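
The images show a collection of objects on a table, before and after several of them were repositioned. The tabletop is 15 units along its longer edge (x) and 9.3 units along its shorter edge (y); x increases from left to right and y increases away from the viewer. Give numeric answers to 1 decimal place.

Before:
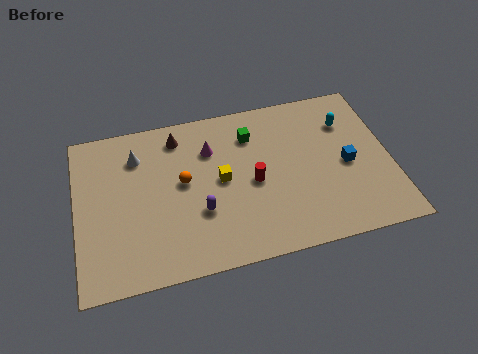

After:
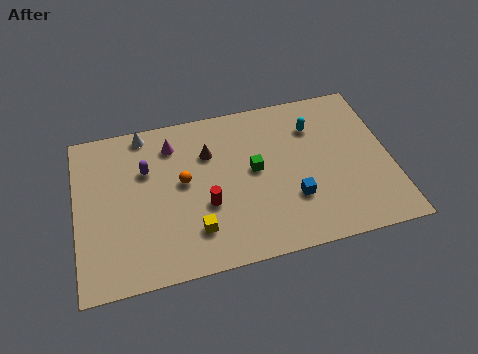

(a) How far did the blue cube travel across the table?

3.0

The blue cube was near (12.9, 4.3) before and (10.2, 2.9) after, so it travelled √(2.7² + 1.4²) ≈ 3.0 units.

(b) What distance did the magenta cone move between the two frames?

1.9

From (6.5, 6.7) to (4.7, 7.4), the magenta cone covered √(1.8² + 0.7²) ≈ 1.9 units.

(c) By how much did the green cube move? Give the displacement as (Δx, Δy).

(0.0, -2.1)

The green cube was at about (8.5, 7.1) and moved to about (8.5, 5.0).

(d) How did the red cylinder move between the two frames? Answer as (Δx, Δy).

(-2.3, -0.8)

The red cylinder started near (8.4, 4.3) and ended near (6.1, 3.5).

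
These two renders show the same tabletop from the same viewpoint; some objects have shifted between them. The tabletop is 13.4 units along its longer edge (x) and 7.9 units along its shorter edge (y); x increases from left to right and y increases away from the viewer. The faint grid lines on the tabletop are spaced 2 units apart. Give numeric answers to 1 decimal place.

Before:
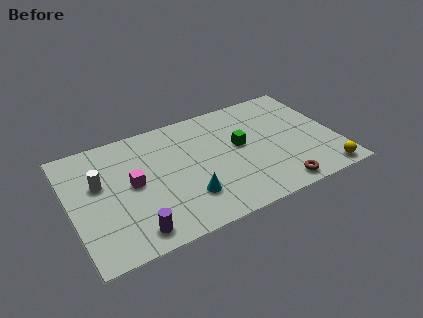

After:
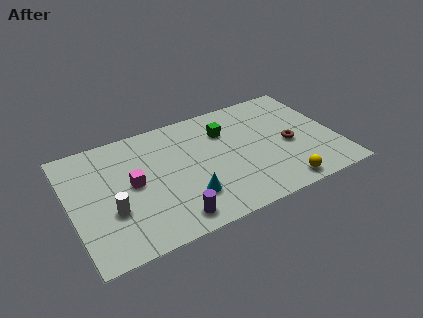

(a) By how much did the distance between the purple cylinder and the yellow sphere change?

-4.1

Before: roughly 9.6 units apart; after: 5.5. That's 4.1 units closer together.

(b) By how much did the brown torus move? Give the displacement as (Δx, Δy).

(1.0, 2.6)

From the two frames, the brown torus sits at roughly (10.0, 0.9) before and (11.0, 3.5) after.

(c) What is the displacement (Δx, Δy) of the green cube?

(-0.6, 1.3)

From the two frames, the green cube sits at roughly (8.6, 4.4) before and (8.0, 5.7) after.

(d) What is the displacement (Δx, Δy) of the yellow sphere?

(-2.2, 0.1)

The yellow sphere started near (12.4, 0.8) and ended near (10.2, 0.9).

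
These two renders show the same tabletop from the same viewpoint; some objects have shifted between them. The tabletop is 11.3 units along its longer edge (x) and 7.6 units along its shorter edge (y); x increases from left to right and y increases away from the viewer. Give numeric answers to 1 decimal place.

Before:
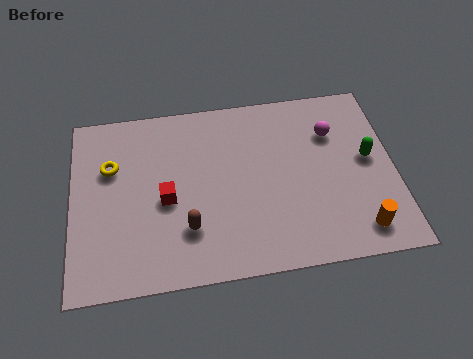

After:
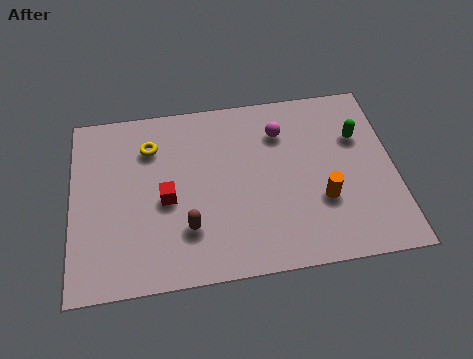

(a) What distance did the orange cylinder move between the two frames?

1.8

The orange cylinder moved from about (9.9, 1.2) to (8.7, 2.6), a distance of √(1.2² + 1.4²) ≈ 1.8.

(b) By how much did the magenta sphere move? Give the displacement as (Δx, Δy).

(-1.8, 0.3)

From the two frames, the magenta sphere sits at roughly (9.2, 5.4) before and (7.4, 5.7) after.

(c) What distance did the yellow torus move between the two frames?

1.6

From (1.4, 5.0) to (2.8, 5.7), the yellow torus covered √(1.4² + 0.7²) ≈ 1.6 units.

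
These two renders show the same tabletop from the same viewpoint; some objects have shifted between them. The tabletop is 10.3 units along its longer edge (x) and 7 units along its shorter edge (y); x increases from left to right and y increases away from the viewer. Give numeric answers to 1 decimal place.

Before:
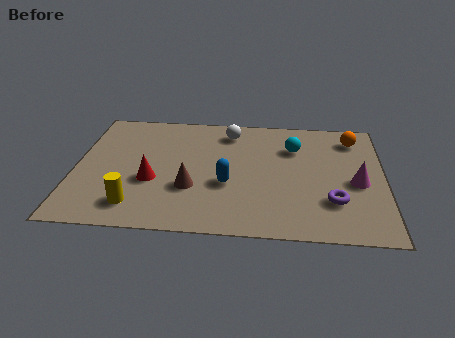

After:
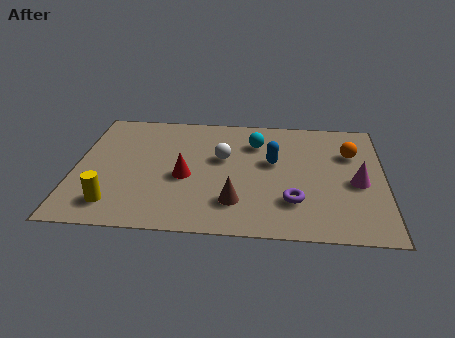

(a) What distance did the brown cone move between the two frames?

1.7

The brown cone moved from about (3.9, 2.4) to (5.4, 1.7), a distance of √(1.5² + 0.7²) ≈ 1.7.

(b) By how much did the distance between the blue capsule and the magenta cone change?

-1.3

Before: roughly 4.3 units apart; after: 3.0. That's 1.3 units closer together.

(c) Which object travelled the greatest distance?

the blue capsule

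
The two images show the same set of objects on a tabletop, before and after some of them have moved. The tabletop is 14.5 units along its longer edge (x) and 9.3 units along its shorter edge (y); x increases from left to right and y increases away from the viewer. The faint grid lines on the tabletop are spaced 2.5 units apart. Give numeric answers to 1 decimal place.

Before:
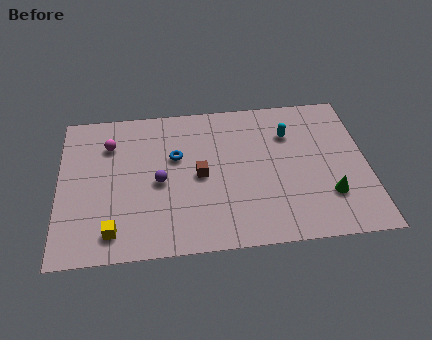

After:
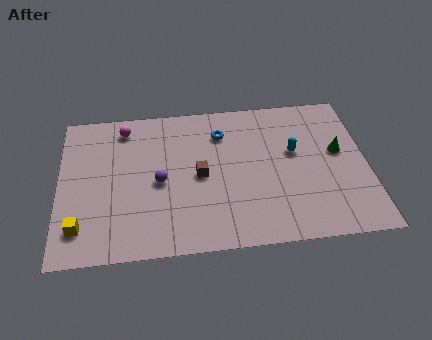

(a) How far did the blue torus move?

2.6

The blue torus moved from about (5.5, 5.8) to (7.7, 7.1), a distance of √(2.2² + 1.3²) ≈ 2.6.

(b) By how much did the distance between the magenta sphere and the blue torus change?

+1.4

They were about 3.3 units apart before and 4.7 after — 1.4 units further apart.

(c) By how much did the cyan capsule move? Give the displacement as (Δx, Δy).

(0.2, -1.2)

The cyan capsule was at about (10.9, 6.7) and moved to about (11.1, 5.5).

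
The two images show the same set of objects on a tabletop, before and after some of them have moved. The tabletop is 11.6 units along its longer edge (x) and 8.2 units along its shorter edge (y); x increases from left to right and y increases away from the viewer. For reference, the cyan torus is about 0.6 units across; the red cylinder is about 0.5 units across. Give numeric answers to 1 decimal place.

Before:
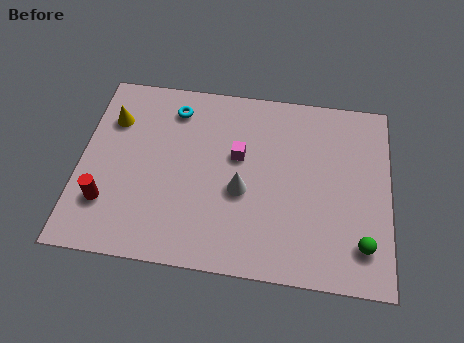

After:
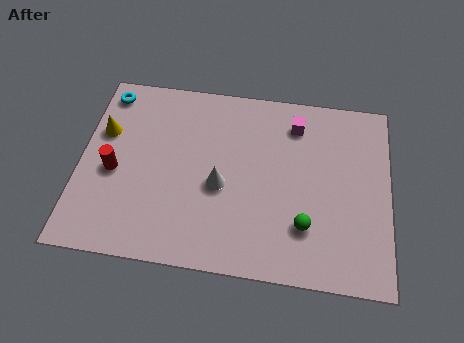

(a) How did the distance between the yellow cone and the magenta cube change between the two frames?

+2.4

They were about 4.9 units apart before and 7.3 after — 2.4 units further apart.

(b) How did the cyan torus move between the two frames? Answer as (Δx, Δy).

(-2.6, 0.4)

The cyan torus was at about (3.4, 6.7) and moved to about (0.8, 7.1).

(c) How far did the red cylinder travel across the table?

1.4

The red cylinder moved from about (1.1, 2.2) to (1.3, 3.6), a distance of √(0.2² + 1.4²) ≈ 1.4.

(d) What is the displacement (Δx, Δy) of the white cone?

(-0.8, 0.1)

The white cone started near (6.1, 3.4) and ended near (5.3, 3.5).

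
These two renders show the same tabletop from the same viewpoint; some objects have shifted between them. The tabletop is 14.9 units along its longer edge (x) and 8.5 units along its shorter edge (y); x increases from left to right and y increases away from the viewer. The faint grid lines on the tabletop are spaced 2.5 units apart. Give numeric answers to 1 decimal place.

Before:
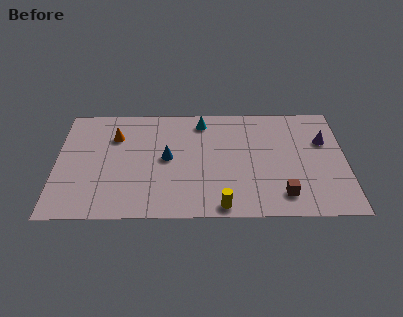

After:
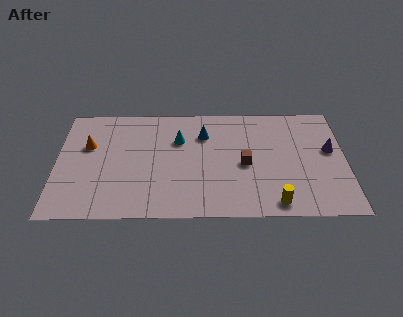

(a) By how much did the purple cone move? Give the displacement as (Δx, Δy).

(0.3, -0.7)

The purple cone was at about (13.8, 5.6) and moved to about (14.1, 4.9).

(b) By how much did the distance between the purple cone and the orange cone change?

+1.7

Before: roughly 10.8 units apart; after: 12.5. That's 1.7 units further apart.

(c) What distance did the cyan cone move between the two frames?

1.8

From (7.5, 7.2) to (6.3, 5.8), the cyan cone covered √(1.2² + 1.4²) ≈ 1.8 units.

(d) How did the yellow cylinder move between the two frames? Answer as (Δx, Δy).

(2.7, 0.2)

The yellow cylinder started near (8.5, 0.8) and ended near (11.2, 1.0).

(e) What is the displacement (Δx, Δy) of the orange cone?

(-1.4, -0.7)

The orange cone was at about (3.0, 6.1) and moved to about (1.6, 5.4).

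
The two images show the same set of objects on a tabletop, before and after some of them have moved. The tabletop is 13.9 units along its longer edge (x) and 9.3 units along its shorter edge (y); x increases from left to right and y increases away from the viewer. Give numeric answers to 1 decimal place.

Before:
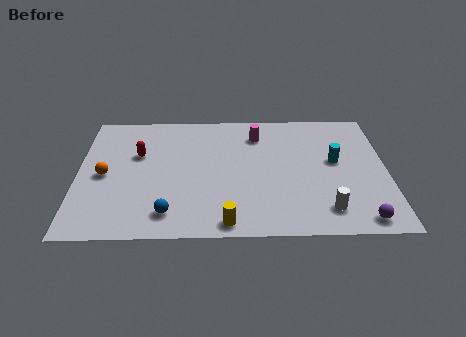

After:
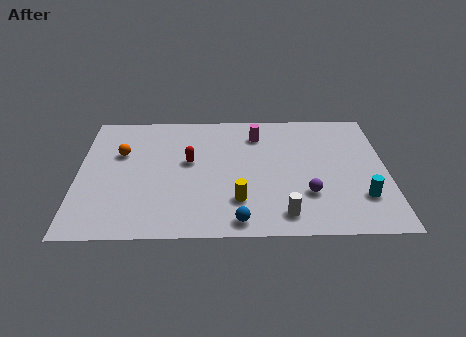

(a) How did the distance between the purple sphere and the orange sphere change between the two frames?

-2.9

Before: roughly 11.9 units apart; after: 9.0. That's 2.9 units closer together.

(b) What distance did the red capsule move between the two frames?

2.4

The red capsule was near (2.7, 5.9) before and (5.0, 5.3) after, so it travelled √(2.3² + 0.6²) ≈ 2.4 units.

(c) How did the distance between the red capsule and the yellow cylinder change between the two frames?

-2.8

The distance was about 6.4 in the first image and 3.6 in the second, so they moved 2.8 units closer together.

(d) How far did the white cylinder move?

1.9

From (11.1, 1.7) to (9.2, 1.4), the white cylinder covered √(1.9² + 0.3²) ≈ 1.9 units.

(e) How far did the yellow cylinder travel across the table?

1.6

From (6.7, 0.9) to (7.2, 2.4), the yellow cylinder covered √(0.5² + 1.5²) ≈ 1.6 units.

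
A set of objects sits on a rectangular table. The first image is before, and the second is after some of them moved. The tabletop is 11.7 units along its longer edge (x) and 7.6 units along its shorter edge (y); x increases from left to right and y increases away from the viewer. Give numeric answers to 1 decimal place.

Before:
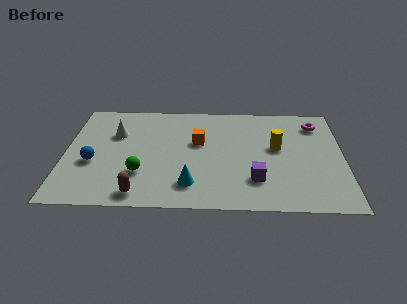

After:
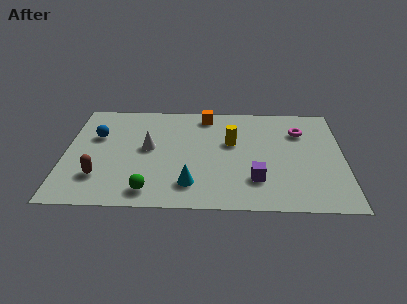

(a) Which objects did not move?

the cyan cone and the purple cube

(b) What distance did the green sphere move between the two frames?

1.3

The green sphere was near (3.2, 2.3) before and (3.6, 1.1) after, so it travelled √(0.4² + 1.2²) ≈ 1.3 units.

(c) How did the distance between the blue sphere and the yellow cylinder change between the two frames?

-2.1

The distance was about 7.8 in the first image and 5.7 in the second, so they moved 2.1 units closer together.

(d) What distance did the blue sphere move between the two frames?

1.9

The blue sphere moved from about (1.2, 3.0) to (1.3, 4.9), a distance of √(0.1² + 1.9²) ≈ 1.9.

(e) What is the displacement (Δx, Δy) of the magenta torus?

(-0.7, -0.6)

The magenta torus was at about (10.6, 6.1) and moved to about (9.9, 5.5).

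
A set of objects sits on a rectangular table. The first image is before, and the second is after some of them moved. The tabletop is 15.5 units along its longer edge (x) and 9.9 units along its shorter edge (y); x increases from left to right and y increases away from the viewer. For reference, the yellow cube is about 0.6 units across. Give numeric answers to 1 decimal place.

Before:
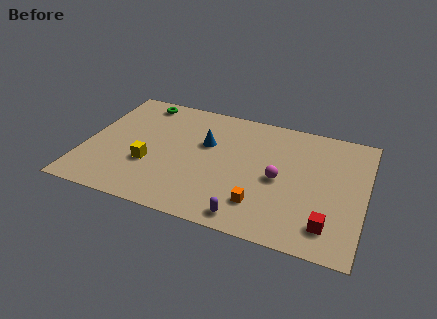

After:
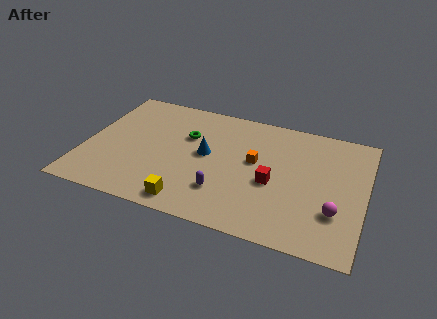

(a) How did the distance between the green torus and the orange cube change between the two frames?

-5.8

The distance was about 9.8 in the first image and 4.0 in the second, so they moved 5.8 units closer together.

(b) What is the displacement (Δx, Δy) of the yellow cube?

(2.5, -2.3)

The yellow cube started near (3.7, 3.5) and ended near (6.2, 1.2).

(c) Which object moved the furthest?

the red cube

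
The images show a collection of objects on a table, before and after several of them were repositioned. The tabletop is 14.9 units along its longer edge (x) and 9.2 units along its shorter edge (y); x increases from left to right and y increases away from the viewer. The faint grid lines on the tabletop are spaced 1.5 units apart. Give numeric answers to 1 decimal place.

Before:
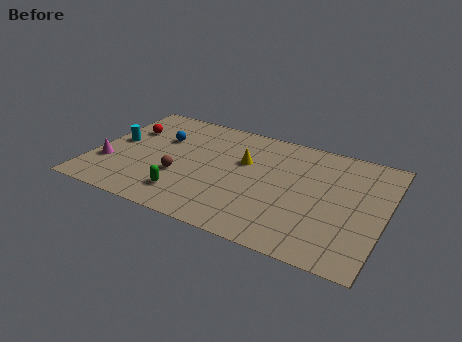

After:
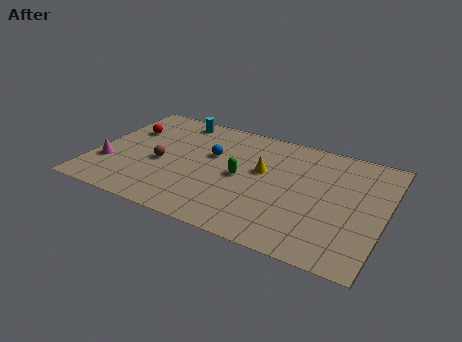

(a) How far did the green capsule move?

3.6

From (5.1, 1.9) to (7.6, 4.5), the green capsule covered √(2.5² + 2.6²) ≈ 3.6 units.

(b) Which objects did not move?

the red sphere and the magenta cone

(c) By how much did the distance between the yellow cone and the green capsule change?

-3.3

They were about 4.6 units apart before and 1.3 after — 3.3 units closer together.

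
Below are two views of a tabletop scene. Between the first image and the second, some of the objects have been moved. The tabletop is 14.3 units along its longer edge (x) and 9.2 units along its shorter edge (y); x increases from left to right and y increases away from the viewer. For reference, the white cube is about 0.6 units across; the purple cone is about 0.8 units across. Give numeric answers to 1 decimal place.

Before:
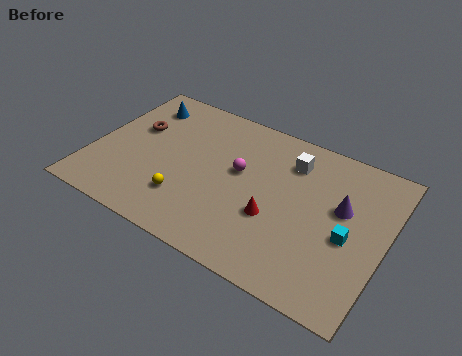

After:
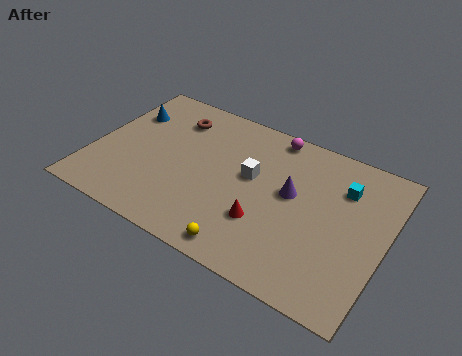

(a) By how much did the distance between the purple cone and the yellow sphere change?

-3.3

They were about 7.8 units apart before and 4.5 after — 3.3 units closer together.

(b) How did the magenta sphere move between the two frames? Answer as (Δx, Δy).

(1.2, 3.0)

The magenta sphere started near (7.1, 5.3) and ended near (8.3, 8.3).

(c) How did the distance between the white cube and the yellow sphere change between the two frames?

-2.2

The distance was about 6.5 in the first image and 4.3 in the second, so they moved 2.2 units closer together.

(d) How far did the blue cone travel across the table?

1.1

The blue cone moved from about (1.8, 7.4) to (1.2, 6.5), a distance of √(0.6² + 0.9²) ≈ 1.1.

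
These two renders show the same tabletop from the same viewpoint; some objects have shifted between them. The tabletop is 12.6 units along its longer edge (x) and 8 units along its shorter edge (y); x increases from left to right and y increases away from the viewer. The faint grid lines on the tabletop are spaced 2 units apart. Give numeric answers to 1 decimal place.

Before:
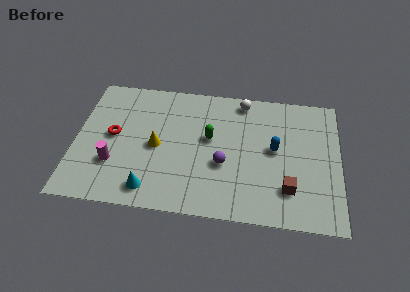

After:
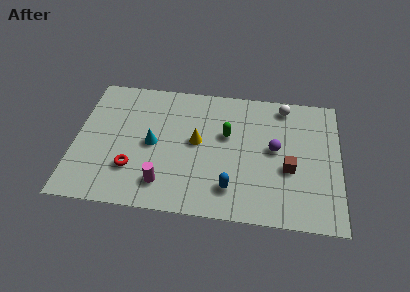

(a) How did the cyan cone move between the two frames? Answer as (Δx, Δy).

(0.0, 2.7)

The cyan cone started near (3.7, 1.2) and ended near (3.7, 3.9).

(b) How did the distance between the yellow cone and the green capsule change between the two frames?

-1.1

The distance was about 2.6 in the first image and 1.5 in the second, so they moved 1.1 units closer together.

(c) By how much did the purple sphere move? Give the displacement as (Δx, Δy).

(2.4, 1.2)

From the two frames, the purple sphere sits at roughly (7.1, 3.1) before and (9.5, 4.3) after.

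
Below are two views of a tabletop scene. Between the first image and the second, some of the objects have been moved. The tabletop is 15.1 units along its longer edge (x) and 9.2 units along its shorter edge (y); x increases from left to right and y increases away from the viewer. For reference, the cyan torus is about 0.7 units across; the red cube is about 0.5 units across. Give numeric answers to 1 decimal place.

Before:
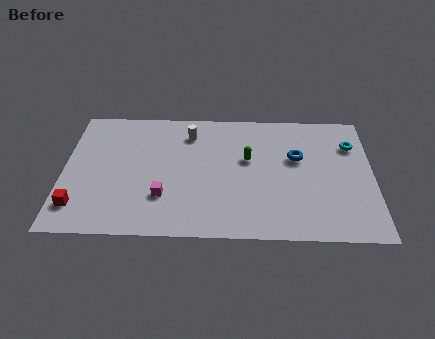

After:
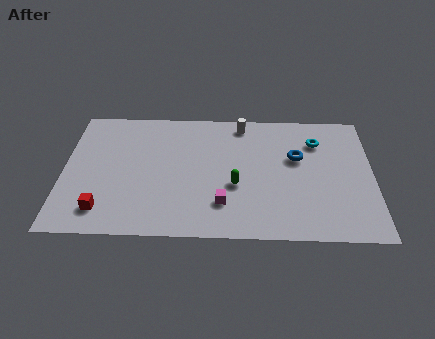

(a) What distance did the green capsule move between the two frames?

2.0

The green capsule was near (9.0, 5.5) before and (8.4, 3.6) after, so it travelled √(0.6² + 1.9²) ≈ 2.0 units.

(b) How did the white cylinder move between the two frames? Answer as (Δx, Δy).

(2.6, 0.8)

The white cylinder started near (6.1, 7.3) and ended near (8.7, 8.1).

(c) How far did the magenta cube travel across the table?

2.9

From (4.9, 2.7) to (7.8, 2.3), the magenta cube covered √(2.9² + 0.4²) ≈ 2.9 units.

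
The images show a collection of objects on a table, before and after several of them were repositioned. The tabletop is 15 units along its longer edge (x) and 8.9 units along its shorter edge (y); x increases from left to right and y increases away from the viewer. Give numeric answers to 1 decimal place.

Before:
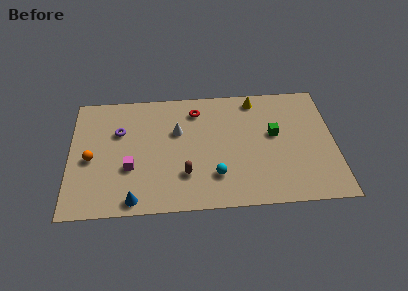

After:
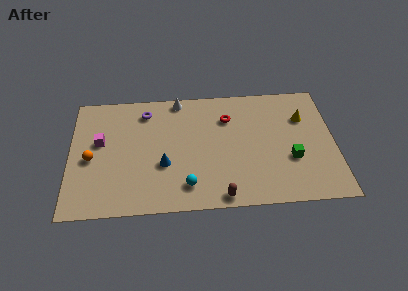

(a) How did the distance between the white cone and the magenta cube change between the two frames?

+1.7

They were about 3.7 units apart before and 5.4 after — 1.7 units further apart.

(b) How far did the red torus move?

1.9

The red torus was near (7.2, 7.2) before and (9.0, 6.5) after, so it travelled √(1.8² + 0.7²) ≈ 1.9 units.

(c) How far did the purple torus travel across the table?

2.1

The purple torus moved from about (2.8, 5.9) to (4.3, 7.3), a distance of √(1.5² + 1.4²) ≈ 2.1.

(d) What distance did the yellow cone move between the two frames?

3.1

The yellow cone was near (10.6, 7.8) before and (13.3, 6.2) after, so it travelled √(2.7² + 1.6²) ≈ 3.1 units.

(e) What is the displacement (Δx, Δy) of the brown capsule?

(2.0, -1.7)

The brown capsule started near (6.5, 2.5) and ended near (8.5, 0.8).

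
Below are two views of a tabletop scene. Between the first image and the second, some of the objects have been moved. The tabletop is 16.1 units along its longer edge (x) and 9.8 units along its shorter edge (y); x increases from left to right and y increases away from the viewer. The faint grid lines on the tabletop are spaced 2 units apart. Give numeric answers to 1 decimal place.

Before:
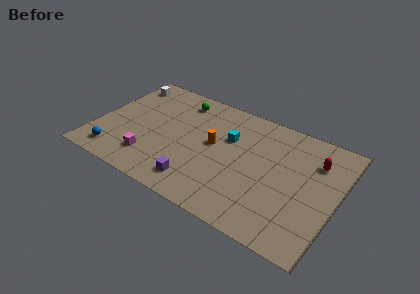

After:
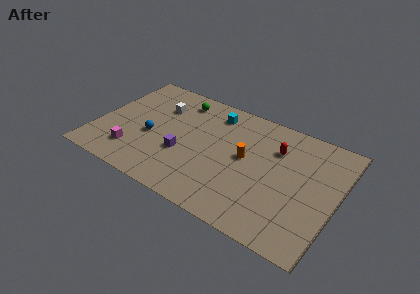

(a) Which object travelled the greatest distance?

the blue sphere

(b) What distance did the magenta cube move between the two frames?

1.2

The magenta cube moved from about (4.0, 2.2) to (2.8, 2.2), a distance of √(1.2² + 0.0²) ≈ 1.2.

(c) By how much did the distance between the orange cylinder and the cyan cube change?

+2.5

The distance was about 1.3 in the first image and 3.8 in the second, so they moved 2.5 units further apart.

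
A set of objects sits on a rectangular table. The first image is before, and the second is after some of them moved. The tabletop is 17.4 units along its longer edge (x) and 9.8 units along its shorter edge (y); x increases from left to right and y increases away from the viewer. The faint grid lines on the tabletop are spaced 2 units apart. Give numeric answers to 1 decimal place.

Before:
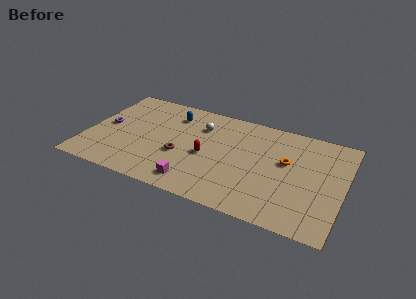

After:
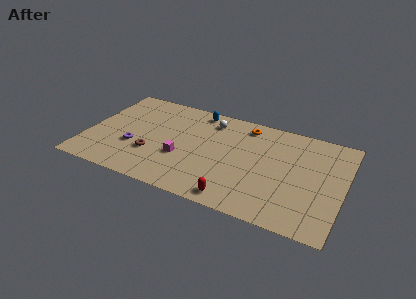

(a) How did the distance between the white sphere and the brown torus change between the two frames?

+2.4

They were about 3.5 units apart before and 5.9 after — 2.4 units further apart.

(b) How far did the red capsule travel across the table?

4.1

The red capsule moved from about (8.2, 4.4) to (10.6, 1.1), a distance of √(2.4² + 3.3²) ≈ 4.1.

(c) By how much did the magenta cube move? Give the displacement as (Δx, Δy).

(-1.1, 2.1)

The magenta cube started near (7.7, 1.5) and ended near (6.6, 3.6).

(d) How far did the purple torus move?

2.6

From (1.2, 5.0) to (3.3, 3.5), the purple torus covered √(2.1² + 1.5²) ≈ 2.6 units.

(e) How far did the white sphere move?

1.0

The white sphere moved from about (7.5, 7.2) to (8.1, 8.0), a distance of √(0.6² + 0.8²) ≈ 1.0.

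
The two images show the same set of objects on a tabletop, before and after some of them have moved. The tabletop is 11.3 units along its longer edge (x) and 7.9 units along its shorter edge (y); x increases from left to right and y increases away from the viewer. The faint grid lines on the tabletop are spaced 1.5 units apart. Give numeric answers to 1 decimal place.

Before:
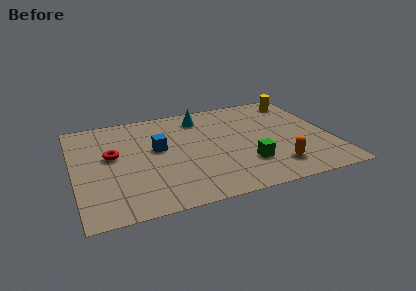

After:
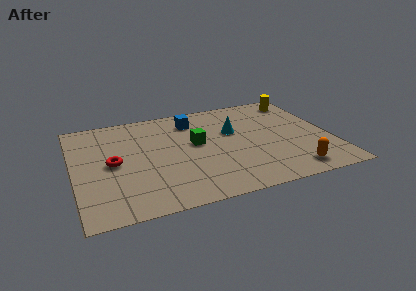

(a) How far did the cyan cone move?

2.1

The cyan cone was near (5.8, 6.5) before and (7.1, 4.9) after, so it travelled √(1.3² + 1.6²) ≈ 2.1 units.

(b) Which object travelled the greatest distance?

the green cube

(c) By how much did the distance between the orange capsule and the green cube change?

+3.8

They were about 1.3 units apart before and 5.1 after — 3.8 units further apart.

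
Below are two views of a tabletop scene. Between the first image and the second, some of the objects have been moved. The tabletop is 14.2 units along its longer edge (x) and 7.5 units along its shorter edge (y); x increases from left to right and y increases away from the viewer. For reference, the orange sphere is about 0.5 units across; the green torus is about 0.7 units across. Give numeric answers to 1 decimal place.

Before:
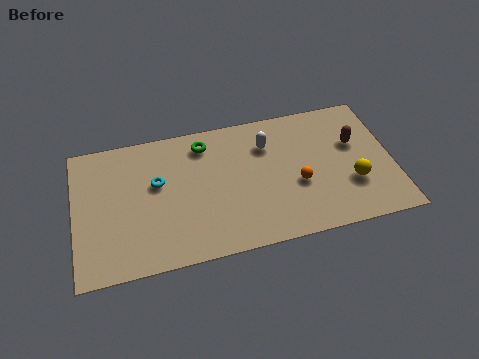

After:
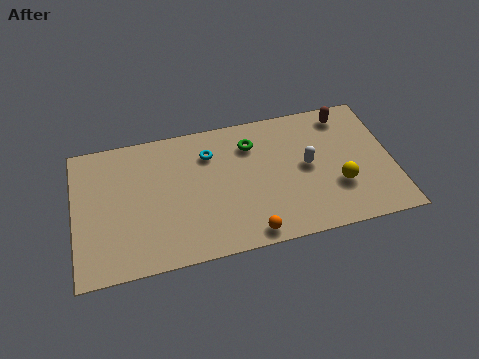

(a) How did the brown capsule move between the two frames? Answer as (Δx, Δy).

(-0.3, 1.7)

The brown capsule was at about (12.6, 4.7) and moved to about (12.3, 6.4).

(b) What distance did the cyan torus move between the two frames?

2.6

The cyan torus was near (3.7, 4.5) before and (6.1, 5.6) after, so it travelled √(2.4² + 1.1²) ≈ 2.6 units.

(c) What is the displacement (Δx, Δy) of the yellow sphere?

(-0.6, 0.0)

The yellow sphere was at about (12.3, 2.5) and moved to about (11.7, 2.5).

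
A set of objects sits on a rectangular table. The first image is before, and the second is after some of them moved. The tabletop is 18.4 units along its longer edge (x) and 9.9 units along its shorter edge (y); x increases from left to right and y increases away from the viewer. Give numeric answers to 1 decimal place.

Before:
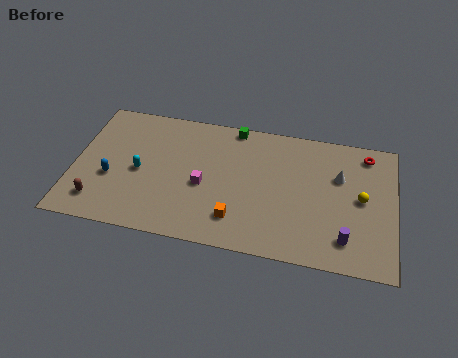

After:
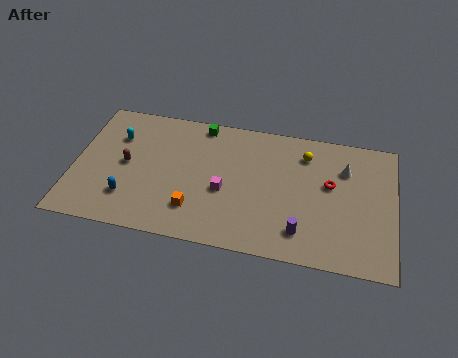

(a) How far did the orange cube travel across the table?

2.4

From (9.5, 2.2) to (7.1, 2.4), the orange cube covered √(2.4² + 0.2²) ≈ 2.4 units.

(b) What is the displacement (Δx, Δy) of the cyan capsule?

(-1.5, 2.4)

The cyan capsule started near (3.8, 4.6) and ended near (2.3, 7.0).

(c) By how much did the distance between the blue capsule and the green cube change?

-1.2

The distance was about 8.6 in the first image and 7.4 in the second, so they moved 1.2 units closer together.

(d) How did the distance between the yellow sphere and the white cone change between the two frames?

+0.5

Before: roughly 1.9 units apart; after: 2.4. That's 0.5 units further apart.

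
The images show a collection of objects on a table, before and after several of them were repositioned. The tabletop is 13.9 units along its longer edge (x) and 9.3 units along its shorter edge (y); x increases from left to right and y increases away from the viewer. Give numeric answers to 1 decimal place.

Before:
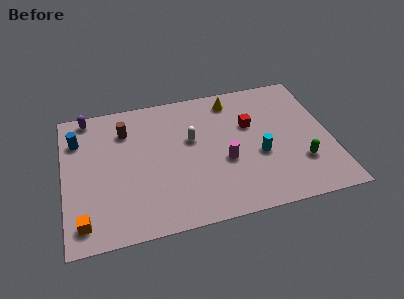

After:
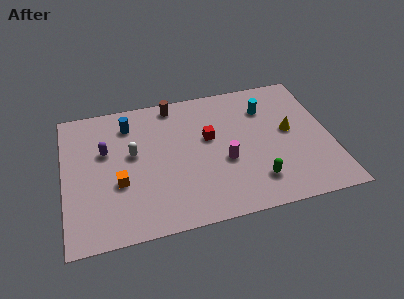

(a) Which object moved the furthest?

the yellow cone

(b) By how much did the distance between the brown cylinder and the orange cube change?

-0.4

Before: roughly 6.1 units apart; after: 5.7. That's 0.4 units closer together.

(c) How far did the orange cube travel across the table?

2.8

The orange cube was near (0.9, 1.4) before and (2.8, 3.5) after, so it travelled √(1.9² + 2.1²) ≈ 2.8 units.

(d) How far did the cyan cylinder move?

3.3

From (10.1, 3.7) to (10.7, 6.9), the cyan cylinder covered √(0.6² + 3.2²) ≈ 3.3 units.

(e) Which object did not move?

the magenta cylinder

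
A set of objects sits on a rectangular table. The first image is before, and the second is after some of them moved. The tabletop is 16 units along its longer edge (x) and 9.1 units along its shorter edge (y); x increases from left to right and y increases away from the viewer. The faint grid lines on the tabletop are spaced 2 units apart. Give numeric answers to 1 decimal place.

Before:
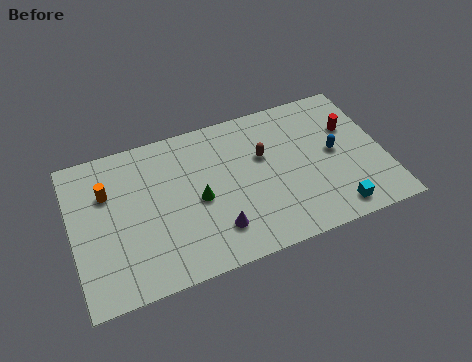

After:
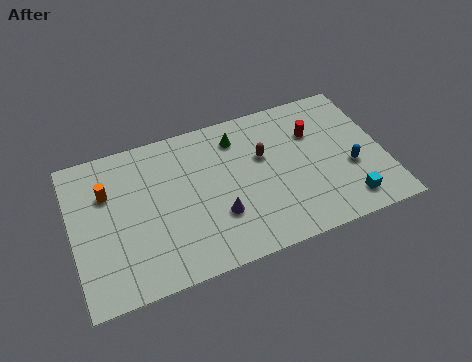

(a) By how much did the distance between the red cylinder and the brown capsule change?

-1.8

The distance was about 4.6 in the first image and 2.8 in the second, so they moved 1.8 units closer together.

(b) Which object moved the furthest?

the green cone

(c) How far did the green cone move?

3.9

The green cone moved from about (6.4, 4.2) to (8.7, 7.3), a distance of √(2.3² + 3.1²) ≈ 3.9.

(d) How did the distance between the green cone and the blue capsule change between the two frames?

-0.4

Before: roughly 7.1 units apart; after: 6.7. That's 0.4 units closer together.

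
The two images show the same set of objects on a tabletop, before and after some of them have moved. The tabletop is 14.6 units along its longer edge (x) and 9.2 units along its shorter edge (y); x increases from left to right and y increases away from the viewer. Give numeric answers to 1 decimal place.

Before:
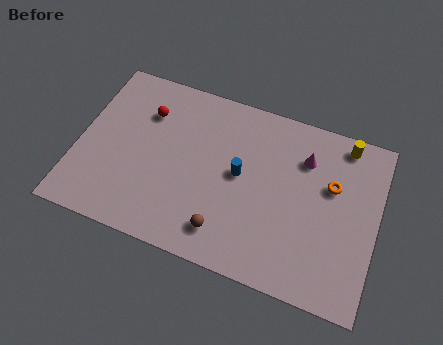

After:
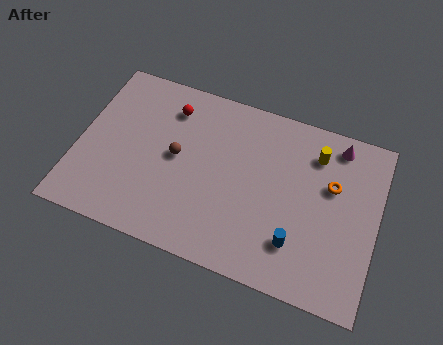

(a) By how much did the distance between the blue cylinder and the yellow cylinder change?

-0.9

The distance was about 5.8 in the first image and 4.9 in the second, so they moved 0.9 units closer together.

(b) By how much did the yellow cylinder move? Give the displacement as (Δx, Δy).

(-1.3, -1.0)

From the two frames, the yellow cylinder sits at roughly (12.7, 8.2) before and (11.4, 7.2) after.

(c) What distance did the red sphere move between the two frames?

1.3

The red sphere was near (3.1, 6.7) before and (4.2, 7.3) after, so it travelled √(1.1² + 0.6²) ≈ 1.3 units.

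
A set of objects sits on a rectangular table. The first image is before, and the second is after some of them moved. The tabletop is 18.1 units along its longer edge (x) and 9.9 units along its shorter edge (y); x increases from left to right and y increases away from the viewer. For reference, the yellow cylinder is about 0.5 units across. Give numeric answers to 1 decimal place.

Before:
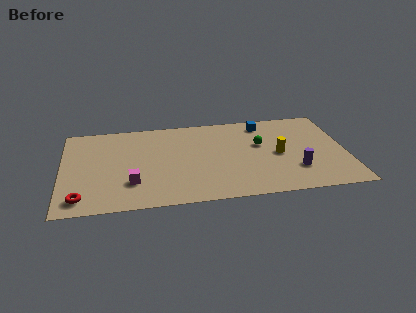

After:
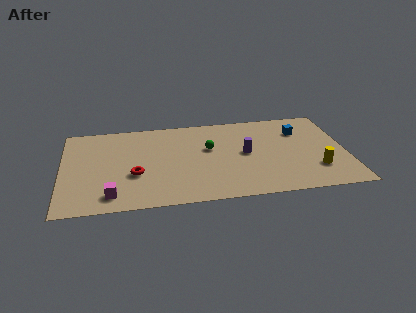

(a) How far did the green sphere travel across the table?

3.3

From (12.7, 6.0) to (9.4, 6.0), the green sphere covered √(3.3² + 0.0²) ≈ 3.3 units.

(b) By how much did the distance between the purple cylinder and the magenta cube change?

-1.1

They were about 10.4 units apart before and 9.3 after — 1.1 units closer together.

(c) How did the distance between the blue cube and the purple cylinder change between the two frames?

-1.7

The distance was about 5.9 in the first image and 4.2 in the second, so they moved 1.7 units closer together.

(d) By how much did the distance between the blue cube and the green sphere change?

+3.6

The distance was about 2.4 in the first image and 6.0 in the second, so they moved 3.6 units further apart.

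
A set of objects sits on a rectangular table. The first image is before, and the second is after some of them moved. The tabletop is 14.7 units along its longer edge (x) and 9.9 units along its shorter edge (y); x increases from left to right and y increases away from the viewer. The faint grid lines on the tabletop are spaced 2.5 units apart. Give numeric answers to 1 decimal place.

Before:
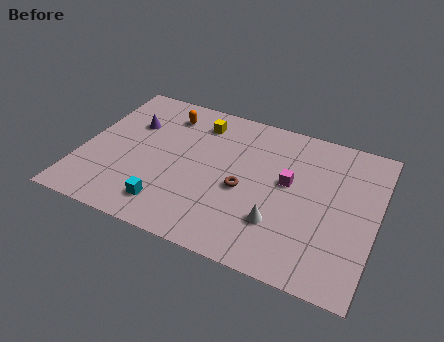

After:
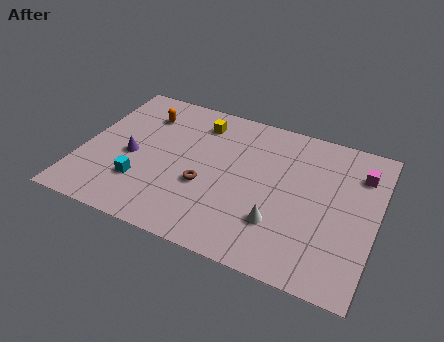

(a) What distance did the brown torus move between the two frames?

2.0

From (8.2, 4.3) to (6.3, 3.8), the brown torus covered √(1.9² + 0.5²) ≈ 2.0 units.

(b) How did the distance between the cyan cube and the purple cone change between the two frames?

-3.8

Before: roughly 5.5 units apart; after: 1.7. That's 3.8 units closer together.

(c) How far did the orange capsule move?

1.2

From (3.8, 8.0) to (2.7, 7.6), the orange capsule covered √(1.1² + 0.4²) ≈ 1.2 units.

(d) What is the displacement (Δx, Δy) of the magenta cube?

(3.4, 1.9)

The magenta cube was at about (10.3, 5.6) and moved to about (13.7, 7.5).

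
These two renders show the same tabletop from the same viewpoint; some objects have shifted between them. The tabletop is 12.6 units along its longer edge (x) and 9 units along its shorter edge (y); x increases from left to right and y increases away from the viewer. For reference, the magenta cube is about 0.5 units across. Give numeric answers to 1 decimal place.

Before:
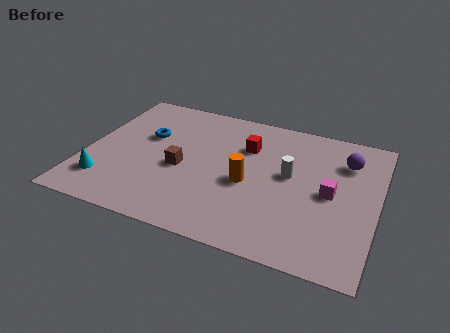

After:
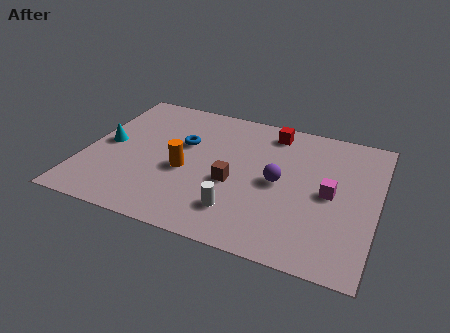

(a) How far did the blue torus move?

1.6

The blue torus moved from about (2.5, 5.6) to (4.1, 5.6), a distance of √(1.6² + 0.0²) ≈ 1.6.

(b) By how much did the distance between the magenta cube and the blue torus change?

-1.6

The distance was about 8.2 in the first image and 6.6 in the second, so they moved 1.6 units closer together.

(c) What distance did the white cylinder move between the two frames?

3.6

The white cylinder moved from about (8.8, 5.0) to (6.9, 2.0), a distance of √(1.9² + 3.0²) ≈ 3.6.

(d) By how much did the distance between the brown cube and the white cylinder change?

-3.0

Before: roughly 4.7 units apart; after: 1.7. That's 3.0 units closer together.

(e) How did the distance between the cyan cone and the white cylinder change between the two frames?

-1.8

Before: roughly 8.3 units apart; after: 6.5. That's 1.8 units closer together.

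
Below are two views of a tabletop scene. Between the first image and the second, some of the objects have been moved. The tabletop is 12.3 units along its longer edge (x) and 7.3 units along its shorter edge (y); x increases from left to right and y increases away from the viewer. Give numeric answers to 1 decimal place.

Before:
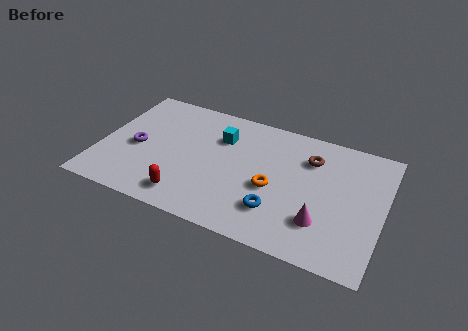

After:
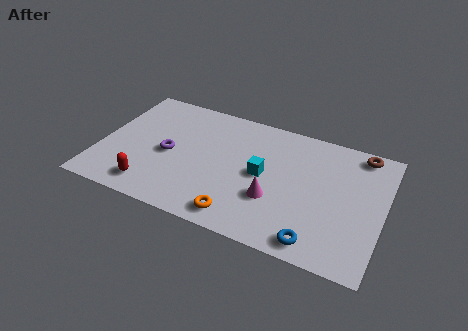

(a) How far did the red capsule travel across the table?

1.6

The red capsule moved from about (4.1, 1.2) to (2.5, 1.2), a distance of √(1.6² + 0.0²) ≈ 1.6.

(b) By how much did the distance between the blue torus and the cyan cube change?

-0.5

Before: roughly 4.3 units apart; after: 3.8. That's 0.5 units closer together.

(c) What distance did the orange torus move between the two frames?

2.4

The orange torus was near (7.6, 3.1) before and (6.4, 1.0) after, so it travelled √(1.2² + 2.1²) ≈ 2.4 units.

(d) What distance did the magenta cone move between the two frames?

2.2

The magenta cone was near (9.8, 2.0) before and (7.7, 2.5) after, so it travelled √(2.1² + 0.5²) ≈ 2.2 units.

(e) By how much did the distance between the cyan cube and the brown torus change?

+1.0

They were about 3.9 units apart before and 4.9 after — 1.0 units further apart.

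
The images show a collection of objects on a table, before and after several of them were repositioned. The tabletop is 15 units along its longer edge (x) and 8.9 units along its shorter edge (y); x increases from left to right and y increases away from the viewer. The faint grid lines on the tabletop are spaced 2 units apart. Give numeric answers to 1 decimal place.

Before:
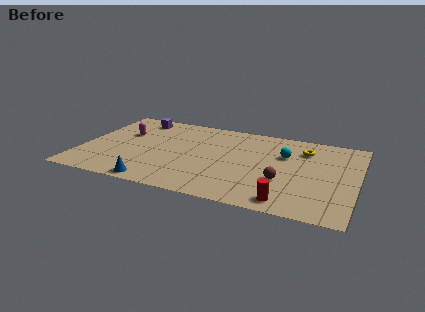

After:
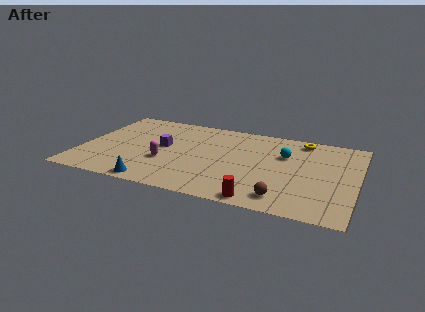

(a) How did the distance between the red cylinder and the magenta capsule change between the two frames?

-4.6

The distance was about 10.5 in the first image and 5.9 in the second, so they moved 4.6 units closer together.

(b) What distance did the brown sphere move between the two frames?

1.7

The brown sphere moved from about (11.1, 3.1) to (11.3, 1.4), a distance of √(0.2² + 1.7²) ≈ 1.7.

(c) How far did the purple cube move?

3.3

From (2.6, 7.6) to (4.4, 4.8), the purple cube covered √(1.8² + 2.8²) ≈ 3.3 units.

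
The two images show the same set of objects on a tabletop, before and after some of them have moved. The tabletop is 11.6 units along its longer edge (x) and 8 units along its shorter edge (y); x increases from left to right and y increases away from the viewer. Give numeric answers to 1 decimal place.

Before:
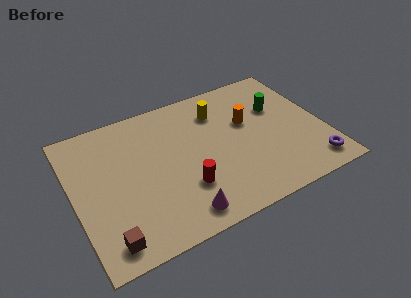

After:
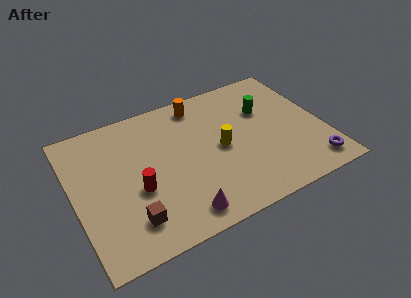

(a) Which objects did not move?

the magenta cone and the purple torus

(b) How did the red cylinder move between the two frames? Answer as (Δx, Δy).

(-2.1, 0.8)

The red cylinder was at about (4.9, 2.4) and moved to about (2.8, 3.2).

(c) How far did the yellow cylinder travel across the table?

2.2

The yellow cylinder was near (7.0, 6.1) before and (6.8, 3.9) after, so it travelled √(0.2² + 2.2²) ≈ 2.2 units.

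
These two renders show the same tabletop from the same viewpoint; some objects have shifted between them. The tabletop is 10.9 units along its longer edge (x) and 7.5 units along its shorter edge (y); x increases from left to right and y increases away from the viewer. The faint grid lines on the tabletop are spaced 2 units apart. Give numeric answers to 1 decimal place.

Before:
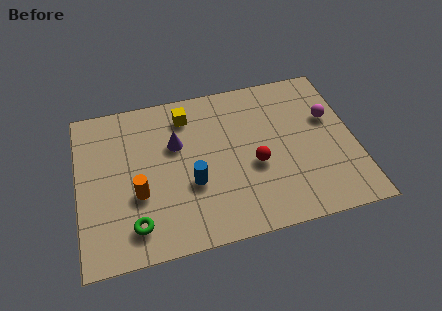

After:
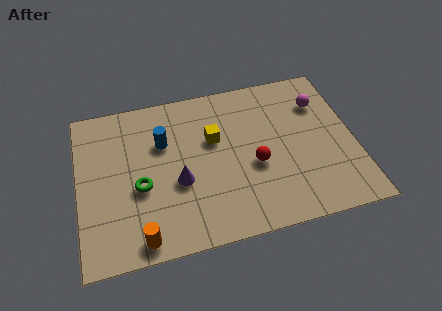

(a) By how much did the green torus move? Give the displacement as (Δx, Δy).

(0.3, 1.7)

The green torus started near (2.1, 1.4) and ended near (2.4, 3.1).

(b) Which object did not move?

the red sphere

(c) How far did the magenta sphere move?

0.9

From (10.0, 4.7) to (9.7, 5.5), the magenta sphere covered √(0.3² + 0.8²) ≈ 0.9 units.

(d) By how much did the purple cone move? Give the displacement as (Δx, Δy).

(0.0, -1.8)

The purple cone was at about (3.9, 4.8) and moved to about (3.9, 3.0).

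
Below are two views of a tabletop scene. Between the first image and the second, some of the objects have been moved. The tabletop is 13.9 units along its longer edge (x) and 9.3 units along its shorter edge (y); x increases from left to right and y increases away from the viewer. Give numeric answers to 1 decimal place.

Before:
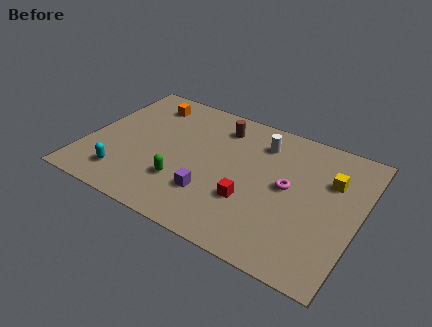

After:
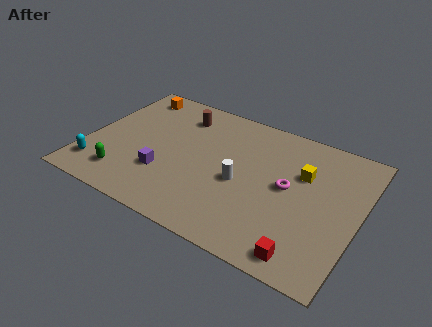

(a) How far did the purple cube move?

2.5

From (6.7, 2.6) to (4.2, 2.9), the purple cube covered √(2.5² + 0.3²) ≈ 2.5 units.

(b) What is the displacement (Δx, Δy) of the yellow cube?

(-1.4, -0.2)

From the two frames, the yellow cube sits at roughly (12.3, 6.3) before and (10.9, 6.1) after.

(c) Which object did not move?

the magenta torus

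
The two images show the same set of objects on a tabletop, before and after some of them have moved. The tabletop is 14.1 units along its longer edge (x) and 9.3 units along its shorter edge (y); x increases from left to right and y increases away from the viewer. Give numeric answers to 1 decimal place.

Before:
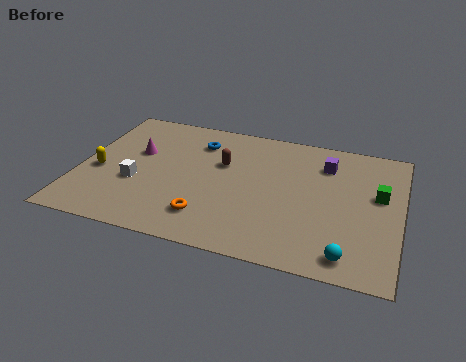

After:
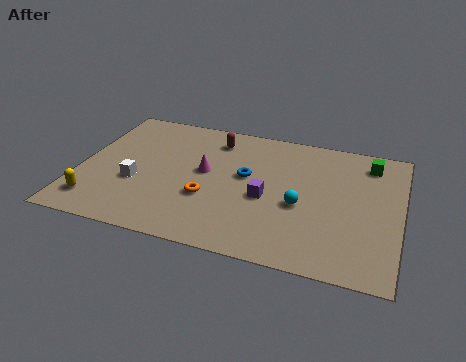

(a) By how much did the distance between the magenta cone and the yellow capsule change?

+3.3

They were about 2.3 units apart before and 5.6 after — 3.3 units further apart.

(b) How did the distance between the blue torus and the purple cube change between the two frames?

-4.1

Before: roughly 5.7 units apart; after: 1.6. That's 4.1 units closer together.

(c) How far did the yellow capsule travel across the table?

2.2

The yellow capsule moved from about (0.9, 3.9) to (1.0, 1.7), a distance of √(0.1² + 2.2²) ≈ 2.2.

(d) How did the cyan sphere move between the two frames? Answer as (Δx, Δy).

(-2.2, 2.7)

From the two frames, the cyan sphere sits at roughly (12.0, 1.2) before and (9.8, 3.9) after.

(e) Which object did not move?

the white cube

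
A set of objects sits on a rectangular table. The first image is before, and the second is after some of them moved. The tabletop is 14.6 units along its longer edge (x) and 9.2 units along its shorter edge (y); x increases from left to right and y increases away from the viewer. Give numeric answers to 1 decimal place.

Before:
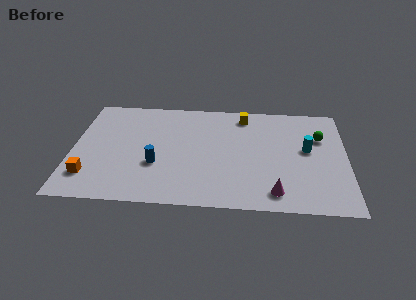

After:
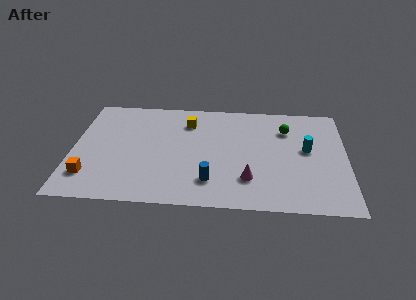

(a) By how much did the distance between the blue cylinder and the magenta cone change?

-4.6

The distance was about 6.6 in the first image and 2.0 in the second, so they moved 4.6 units closer together.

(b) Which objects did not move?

the cyan cylinder and the orange cube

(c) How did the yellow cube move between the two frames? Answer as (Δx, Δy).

(-3.0, -0.8)

From the two frames, the yellow cube sits at roughly (9.1, 7.9) before and (6.1, 7.1) after.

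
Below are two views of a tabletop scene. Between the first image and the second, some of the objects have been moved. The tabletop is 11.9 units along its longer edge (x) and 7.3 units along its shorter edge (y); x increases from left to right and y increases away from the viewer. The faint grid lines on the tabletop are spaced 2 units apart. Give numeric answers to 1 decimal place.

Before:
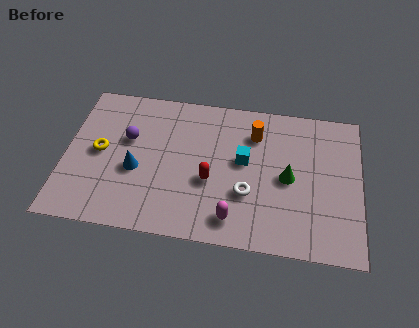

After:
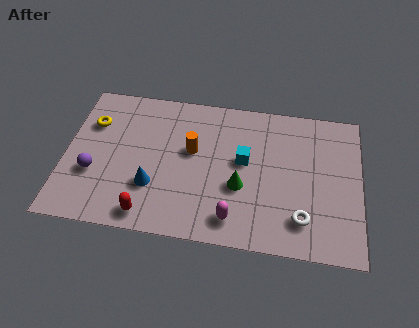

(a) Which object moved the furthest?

the red capsule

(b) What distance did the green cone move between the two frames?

2.0

The green cone moved from about (9.0, 3.5) to (7.1, 2.8), a distance of √(1.9² + 0.7²) ≈ 2.0.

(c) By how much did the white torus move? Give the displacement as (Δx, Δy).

(2.2, -0.9)

The white torus was at about (7.4, 2.5) and moved to about (9.6, 1.6).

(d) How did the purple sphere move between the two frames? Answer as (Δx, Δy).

(-1.3, -1.9)

From the two frames, the purple sphere sits at roughly (2.5, 4.5) before and (1.2, 2.6) after.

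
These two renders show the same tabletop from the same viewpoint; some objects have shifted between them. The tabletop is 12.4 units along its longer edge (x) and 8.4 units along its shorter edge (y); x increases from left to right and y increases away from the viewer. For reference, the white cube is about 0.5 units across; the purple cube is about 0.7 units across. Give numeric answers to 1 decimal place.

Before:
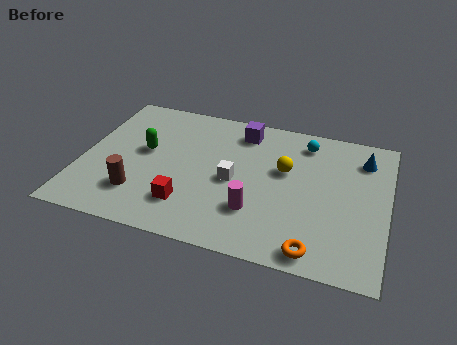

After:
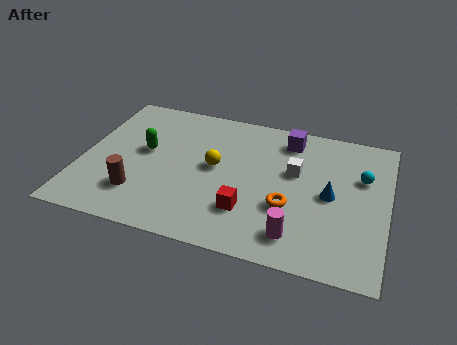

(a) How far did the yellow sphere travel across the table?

2.9

The yellow sphere moved from about (8.2, 5.1) to (5.4, 4.5), a distance of √(2.8² + 0.6²) ≈ 2.9.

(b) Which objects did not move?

the brown cylinder and the green capsule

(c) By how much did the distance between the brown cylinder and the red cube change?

+2.4

The distance was about 2.0 in the first image and 4.4 in the second, so they moved 2.4 units further apart.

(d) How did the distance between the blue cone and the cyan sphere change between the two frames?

-0.6

Before: roughly 2.4 units apart; after: 1.8. That's 0.6 units closer together.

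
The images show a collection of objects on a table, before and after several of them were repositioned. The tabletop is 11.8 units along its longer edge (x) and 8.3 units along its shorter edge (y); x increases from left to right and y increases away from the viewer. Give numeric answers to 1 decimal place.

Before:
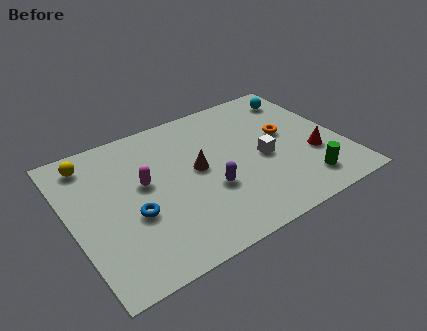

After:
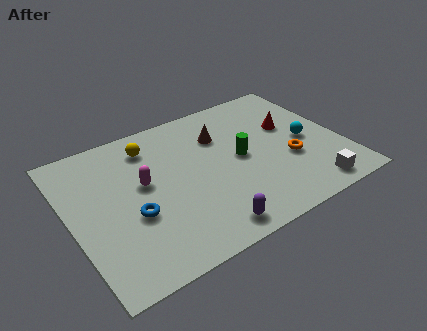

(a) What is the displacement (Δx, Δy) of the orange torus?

(-0.1, -1.6)

The orange torus was at about (9.5, 4.7) and moved to about (9.4, 3.1).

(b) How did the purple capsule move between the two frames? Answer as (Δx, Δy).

(-0.5, -2.0)

The purple capsule was at about (5.8, 3.0) and moved to about (5.3, 1.0).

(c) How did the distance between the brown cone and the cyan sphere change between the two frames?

-1.6

They were about 5.6 units apart before and 4.0 after — 1.6 units closer together.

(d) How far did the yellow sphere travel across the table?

2.6

The yellow sphere moved from about (1.2, 7.0) to (3.8, 6.7), a distance of √(2.6² + 0.3²) ≈ 2.6.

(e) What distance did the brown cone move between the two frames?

2.0

The brown cone moved from about (5.5, 4.4) to (6.8, 5.9), a distance of √(1.3² + 1.5²) ≈ 2.0.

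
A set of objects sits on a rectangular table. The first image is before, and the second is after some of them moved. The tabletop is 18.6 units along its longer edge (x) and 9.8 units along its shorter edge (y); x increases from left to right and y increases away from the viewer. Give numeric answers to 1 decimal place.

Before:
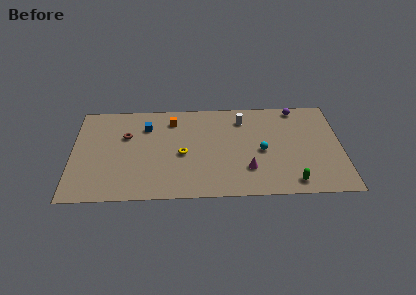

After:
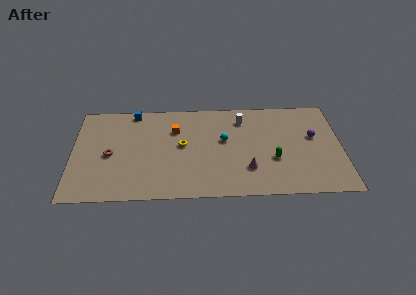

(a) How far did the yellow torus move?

0.9

The yellow torus was near (7.6, 4.4) before and (7.6, 5.3) after, so it travelled √(0.0² + 0.9²) ≈ 0.9 units.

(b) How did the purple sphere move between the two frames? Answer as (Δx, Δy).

(1.1, -3.0)

The purple sphere was at about (15.6, 8.8) and moved to about (16.7, 5.8).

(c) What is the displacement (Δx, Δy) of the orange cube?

(0.2, -1.0)

The orange cube started near (6.9, 7.9) and ended near (7.1, 6.9).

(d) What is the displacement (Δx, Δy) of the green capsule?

(-1.2, 2.3)

The green capsule started near (15.1, 1.3) and ended near (13.9, 3.6).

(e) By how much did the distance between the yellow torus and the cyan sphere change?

-2.6

Before: roughly 5.5 units apart; after: 2.9. That's 2.6 units closer together.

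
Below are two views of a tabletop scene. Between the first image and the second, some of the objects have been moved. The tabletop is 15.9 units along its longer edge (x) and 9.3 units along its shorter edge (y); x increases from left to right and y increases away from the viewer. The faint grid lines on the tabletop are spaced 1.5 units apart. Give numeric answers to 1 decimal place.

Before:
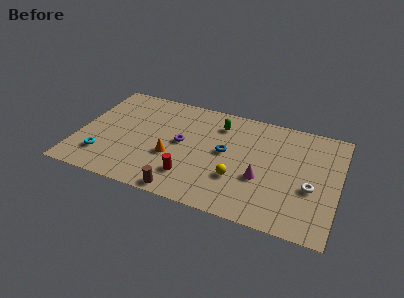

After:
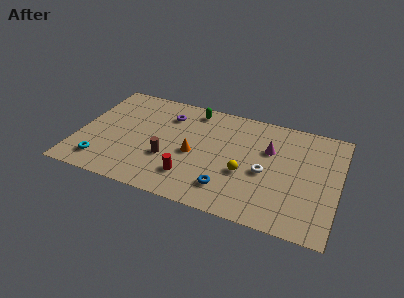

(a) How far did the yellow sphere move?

0.7

The yellow sphere was near (9.9, 3.0) before and (10.3, 3.6) after, so it travelled √(0.4² + 0.6²) ≈ 0.7 units.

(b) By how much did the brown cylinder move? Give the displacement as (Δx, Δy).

(-1.2, 2.5)

The brown cylinder started near (6.8, 0.8) and ended near (5.6, 3.3).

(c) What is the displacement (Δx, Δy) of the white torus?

(-2.8, 0.4)

The white torus started near (14.3, 3.7) and ended near (11.5, 4.1).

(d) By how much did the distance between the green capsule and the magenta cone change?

+0.5

Before: roughly 4.8 units apart; after: 5.3. That's 0.5 units further apart.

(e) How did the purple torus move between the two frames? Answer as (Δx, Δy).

(-1.1, 2.2)

From the two frames, the purple torus sits at roughly (6.3, 4.9) before and (5.2, 7.1) after.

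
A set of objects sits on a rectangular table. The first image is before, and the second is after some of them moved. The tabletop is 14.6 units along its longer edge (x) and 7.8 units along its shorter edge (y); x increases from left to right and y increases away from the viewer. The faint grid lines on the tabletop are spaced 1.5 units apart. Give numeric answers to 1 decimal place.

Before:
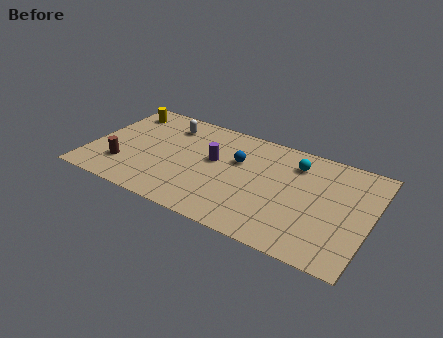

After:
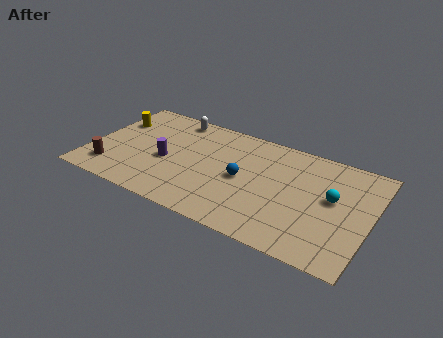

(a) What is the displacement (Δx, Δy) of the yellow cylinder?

(-0.3, -1.0)

The yellow cylinder was at about (1.2, 6.4) and moved to about (0.9, 5.4).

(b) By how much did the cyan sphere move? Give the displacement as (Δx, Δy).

(2.1, -1.7)

From the two frames, the cyan sphere sits at roughly (10.5, 6.1) before and (12.6, 4.4) after.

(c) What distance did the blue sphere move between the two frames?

1.3

From (7.6, 5.0) to (8.0, 3.8), the blue sphere covered √(0.4² + 1.2²) ≈ 1.3 units.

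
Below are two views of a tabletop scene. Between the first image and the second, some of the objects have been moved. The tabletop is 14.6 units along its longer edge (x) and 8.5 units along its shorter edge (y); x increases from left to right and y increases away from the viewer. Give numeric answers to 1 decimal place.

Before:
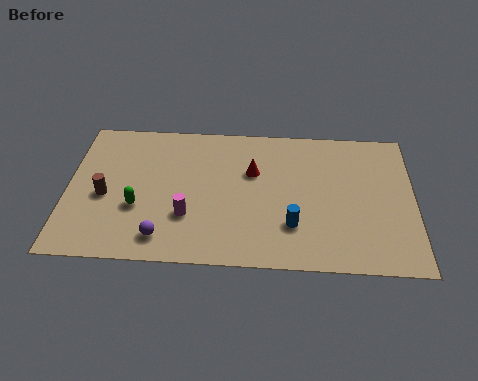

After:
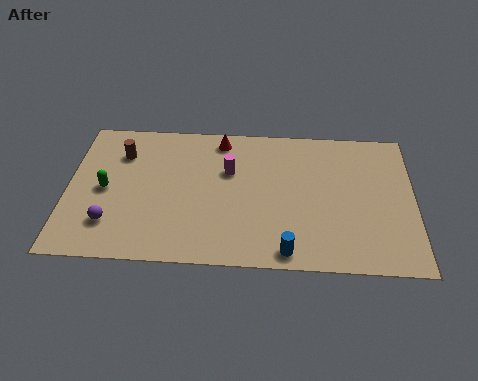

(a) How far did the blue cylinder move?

1.5

The blue cylinder was near (9.5, 2.4) before and (9.3, 0.9) after, so it travelled √(0.2² + 1.5²) ≈ 1.5 units.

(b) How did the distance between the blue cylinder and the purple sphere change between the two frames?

+2.0

The distance was about 5.5 in the first image and 7.5 in the second, so they moved 2.0 units further apart.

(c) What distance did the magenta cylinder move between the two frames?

3.3

The magenta cylinder moved from about (5.1, 2.7) to (6.8, 5.5), a distance of √(1.7² + 2.8²) ≈ 3.3.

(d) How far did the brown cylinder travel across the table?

2.7

The brown cylinder was near (1.6, 3.7) before and (2.2, 6.3) after, so it travelled √(0.6² + 2.6²) ≈ 2.7 units.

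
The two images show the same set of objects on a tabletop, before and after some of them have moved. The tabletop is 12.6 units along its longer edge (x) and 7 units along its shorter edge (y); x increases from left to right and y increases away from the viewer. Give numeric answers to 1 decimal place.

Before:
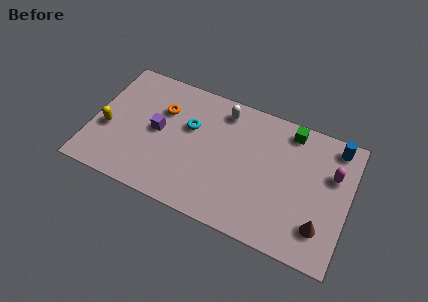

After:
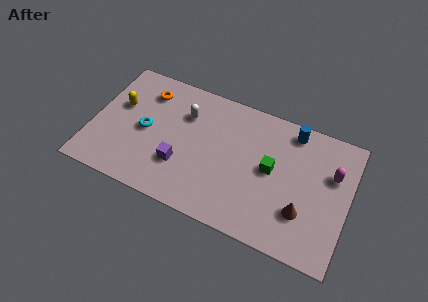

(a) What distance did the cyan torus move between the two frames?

2.3

The cyan torus moved from about (4.7, 4.4) to (2.6, 3.4), a distance of √(2.1² + 1.0²) ≈ 2.3.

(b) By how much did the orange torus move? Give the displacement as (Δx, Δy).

(-0.9, 0.7)

The orange torus started near (3.3, 4.8) and ended near (2.4, 5.5).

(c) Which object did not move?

the magenta capsule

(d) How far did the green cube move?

2.5

The green cube was near (9.5, 6.1) before and (8.8, 3.7) after, so it travelled √(0.7² + 2.4²) ≈ 2.5 units.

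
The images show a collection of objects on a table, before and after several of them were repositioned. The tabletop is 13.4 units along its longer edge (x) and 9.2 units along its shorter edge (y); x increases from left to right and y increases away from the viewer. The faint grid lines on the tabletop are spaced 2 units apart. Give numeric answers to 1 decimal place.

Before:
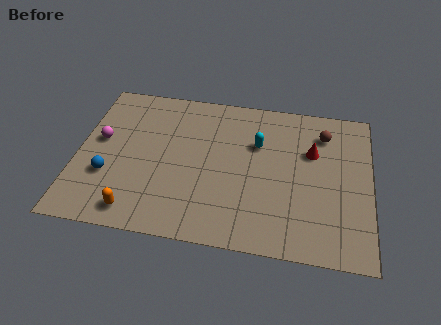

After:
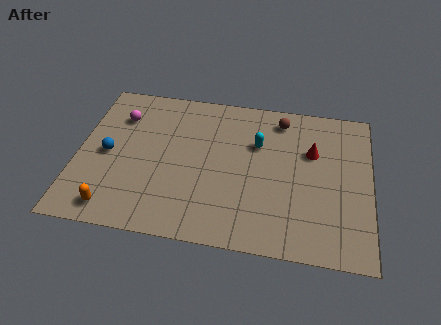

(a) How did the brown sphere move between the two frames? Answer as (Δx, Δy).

(-2.0, 0.6)

The brown sphere was at about (11.2, 7.2) and moved to about (9.2, 7.8).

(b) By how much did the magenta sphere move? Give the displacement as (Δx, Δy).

(0.8, 1.6)

The magenta sphere was at about (1.0, 5.2) and moved to about (1.8, 6.8).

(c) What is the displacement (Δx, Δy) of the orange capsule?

(-1.0, 0.0)

The orange capsule started near (2.9, 1.2) and ended near (1.9, 1.2).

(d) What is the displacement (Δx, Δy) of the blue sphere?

(-0.1, 1.3)

From the two frames, the blue sphere sits at roughly (1.5, 3.1) before and (1.4, 4.4) after.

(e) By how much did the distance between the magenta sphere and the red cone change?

-0.8

Before: roughly 9.7 units apart; after: 8.9. That's 0.8 units closer together.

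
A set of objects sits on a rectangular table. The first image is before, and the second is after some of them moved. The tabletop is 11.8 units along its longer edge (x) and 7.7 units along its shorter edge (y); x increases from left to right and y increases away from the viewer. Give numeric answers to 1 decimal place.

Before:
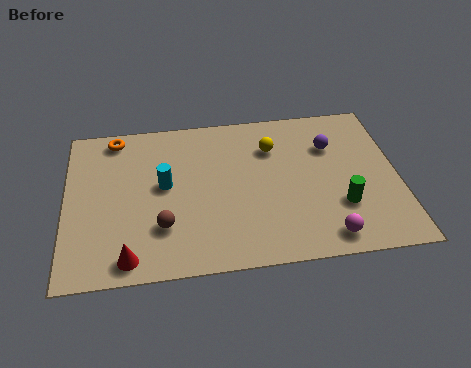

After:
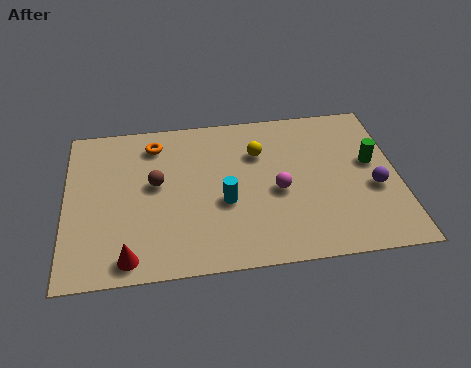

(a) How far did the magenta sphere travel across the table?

2.9

From (9.1, 1.0) to (7.5, 3.4), the magenta sphere covered √(1.6² + 2.4²) ≈ 2.9 units.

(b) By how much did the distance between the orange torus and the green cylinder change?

-1.1

The distance was about 9.0 in the first image and 7.9 in the second, so they moved 1.1 units closer together.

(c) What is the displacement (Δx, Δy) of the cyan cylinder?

(2.1, -1.1)

The cyan cylinder started near (3.5, 4.2) and ended near (5.6, 3.1).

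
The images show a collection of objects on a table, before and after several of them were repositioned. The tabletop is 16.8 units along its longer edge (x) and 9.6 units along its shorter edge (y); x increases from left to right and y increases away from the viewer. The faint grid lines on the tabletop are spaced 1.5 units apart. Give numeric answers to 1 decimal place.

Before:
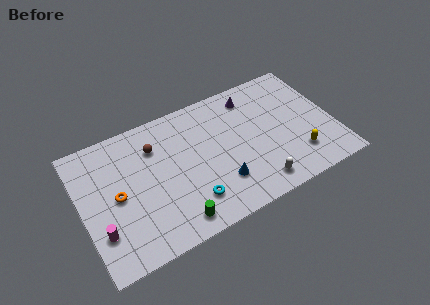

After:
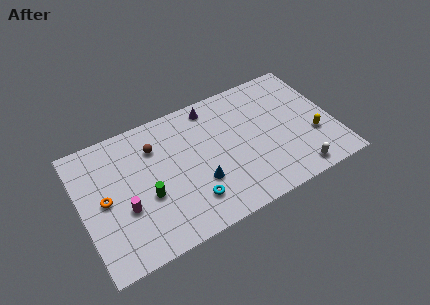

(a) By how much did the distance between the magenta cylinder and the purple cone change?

-4.0

Before: roughly 12.0 units apart; after: 8.0. That's 4.0 units closer together.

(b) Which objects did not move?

the cyan torus and the brown sphere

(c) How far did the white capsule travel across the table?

2.6

From (11.2, 1.4) to (13.8, 1.1), the white capsule covered √(2.6² + 0.3²) ≈ 2.6 units.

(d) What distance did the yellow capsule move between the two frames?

1.6

From (14.1, 2.3) to (15.3, 3.3), the yellow capsule covered √(1.2² + 1.0²) ≈ 1.6 units.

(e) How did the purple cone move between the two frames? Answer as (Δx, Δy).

(-2.7, 0.4)

From the two frames, the purple cone sits at roughly (11.8, 8.0) before and (9.1, 8.4) after.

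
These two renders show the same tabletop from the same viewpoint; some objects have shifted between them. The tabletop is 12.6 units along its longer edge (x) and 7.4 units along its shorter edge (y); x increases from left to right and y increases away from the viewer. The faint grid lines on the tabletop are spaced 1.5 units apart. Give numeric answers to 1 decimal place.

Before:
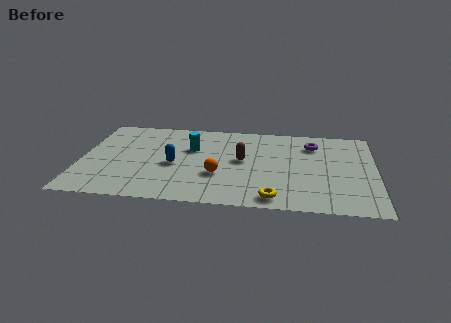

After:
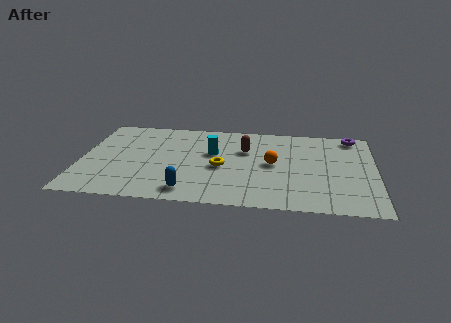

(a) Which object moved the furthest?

the yellow torus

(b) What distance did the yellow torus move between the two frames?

3.3

From (8.3, 0.9) to (6.0, 3.3), the yellow torus covered √(2.3² + 2.4²) ≈ 3.3 units.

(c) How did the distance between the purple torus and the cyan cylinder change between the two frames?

+1.1

They were about 5.3 units apart before and 6.4 after — 1.1 units further apart.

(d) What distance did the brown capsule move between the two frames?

0.9

From (6.9, 4.0) to (7.0, 4.9), the brown capsule covered √(0.1² + 0.9²) ≈ 0.9 units.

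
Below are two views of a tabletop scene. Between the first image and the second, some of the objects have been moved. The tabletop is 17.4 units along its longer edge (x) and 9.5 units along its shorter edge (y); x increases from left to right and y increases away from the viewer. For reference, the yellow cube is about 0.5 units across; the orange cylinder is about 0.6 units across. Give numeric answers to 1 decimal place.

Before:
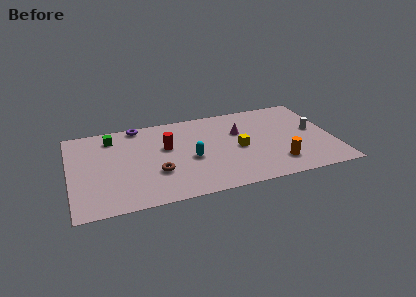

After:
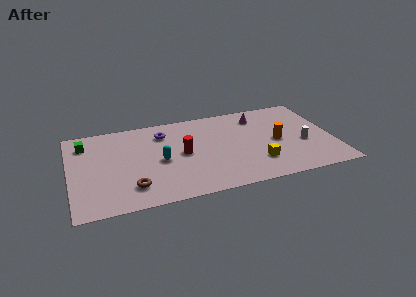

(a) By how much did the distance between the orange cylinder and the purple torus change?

-3.1

The distance was about 11.0 in the first image and 7.9 in the second, so they moved 3.1 units closer together.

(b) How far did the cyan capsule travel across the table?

2.0

From (7.9, 4.1) to (5.9, 4.4), the cyan capsule covered √(2.0² + 0.3²) ≈ 2.0 units.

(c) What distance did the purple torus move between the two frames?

2.1

From (4.7, 8.7) to (6.3, 7.4), the purple torus covered √(1.6² + 1.3²) ≈ 2.1 units.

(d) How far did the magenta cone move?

2.0

The magenta cone was near (11.3, 6.2) before and (12.7, 7.6) after, so it travelled √(1.4² + 1.4²) ≈ 2.0 units.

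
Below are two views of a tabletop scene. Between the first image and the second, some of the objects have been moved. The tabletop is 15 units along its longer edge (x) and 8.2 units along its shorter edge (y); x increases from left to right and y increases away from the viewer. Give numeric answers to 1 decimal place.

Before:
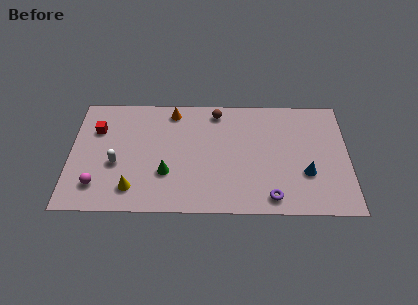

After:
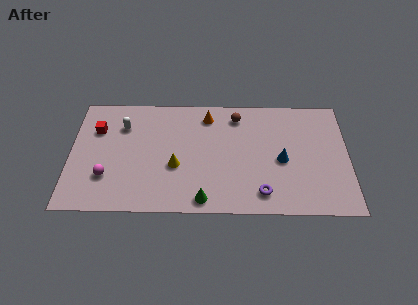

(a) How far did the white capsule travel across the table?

2.7

The white capsule moved from about (2.5, 3.3) to (2.8, 6.0), a distance of √(0.3² + 2.7²) ≈ 2.7.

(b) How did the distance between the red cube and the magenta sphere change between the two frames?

-0.5

They were about 3.9 units apart before and 3.4 after — 0.5 units closer together.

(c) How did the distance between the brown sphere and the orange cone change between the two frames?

-0.8

Before: roughly 2.4 units apart; after: 1.6. That's 0.8 units closer together.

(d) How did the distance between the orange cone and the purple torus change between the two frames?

-1.9

Before: roughly 8.0 units apart; after: 6.1. That's 1.9 units closer together.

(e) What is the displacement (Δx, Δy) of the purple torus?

(-0.5, 0.3)

The purple torus was at about (10.8, 1.1) and moved to about (10.3, 1.4).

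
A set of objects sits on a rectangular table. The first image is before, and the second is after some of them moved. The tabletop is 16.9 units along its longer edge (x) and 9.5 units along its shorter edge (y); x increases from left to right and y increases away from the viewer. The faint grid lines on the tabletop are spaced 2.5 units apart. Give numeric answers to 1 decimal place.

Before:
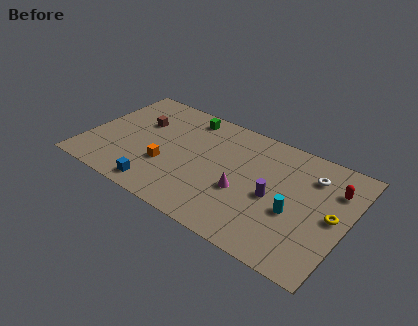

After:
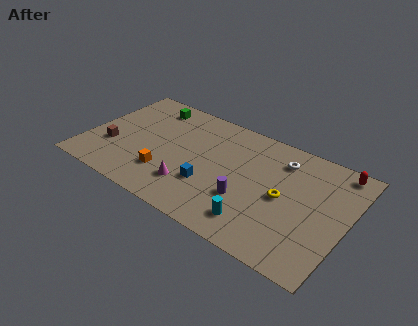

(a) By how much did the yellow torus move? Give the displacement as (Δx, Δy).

(-3.1, -0.1)

The yellow torus was at about (16.0, 4.7) and moved to about (12.9, 4.6).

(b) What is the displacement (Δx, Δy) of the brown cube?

(-1.4, -3.0)

The brown cube started near (3.1, 6.2) and ended near (1.7, 3.2).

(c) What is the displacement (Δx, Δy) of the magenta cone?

(-3.2, -1.3)

The magenta cone started near (10.4, 3.7) and ended near (7.2, 2.4).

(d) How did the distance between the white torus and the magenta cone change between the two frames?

+2.0

The distance was about 5.2 in the first image and 7.2 in the second, so they moved 2.0 units further apart.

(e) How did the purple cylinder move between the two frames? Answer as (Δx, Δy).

(-1.6, -1.1)

The purple cylinder started near (12.3, 4.3) and ended near (10.7, 3.2).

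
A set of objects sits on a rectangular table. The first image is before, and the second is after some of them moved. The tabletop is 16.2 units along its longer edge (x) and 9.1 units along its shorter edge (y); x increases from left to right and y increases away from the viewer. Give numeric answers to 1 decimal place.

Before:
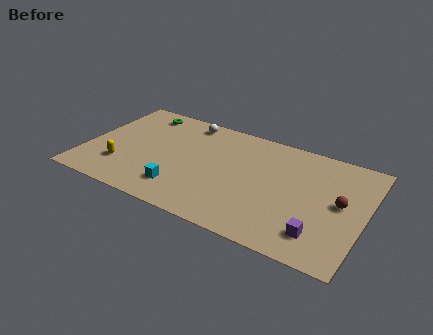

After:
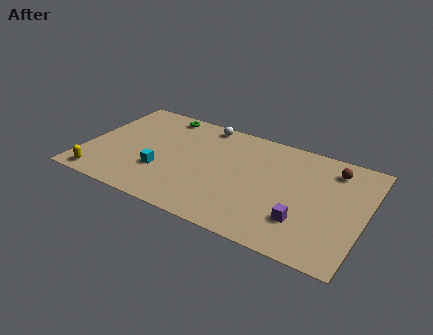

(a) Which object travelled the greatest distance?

the brown sphere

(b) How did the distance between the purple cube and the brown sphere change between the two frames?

+2.0

The distance was about 3.0 in the first image and 5.0 in the second, so they moved 2.0 units further apart.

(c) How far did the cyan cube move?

1.6

From (5.9, 2.0) to (4.6, 3.0), the cyan cube covered √(1.3² + 1.0²) ≈ 1.6 units.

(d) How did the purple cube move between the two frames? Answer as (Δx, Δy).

(-1.0, 0.6)

From the two frames, the purple cube sits at roughly (13.9, 1.9) before and (12.9, 2.5) after.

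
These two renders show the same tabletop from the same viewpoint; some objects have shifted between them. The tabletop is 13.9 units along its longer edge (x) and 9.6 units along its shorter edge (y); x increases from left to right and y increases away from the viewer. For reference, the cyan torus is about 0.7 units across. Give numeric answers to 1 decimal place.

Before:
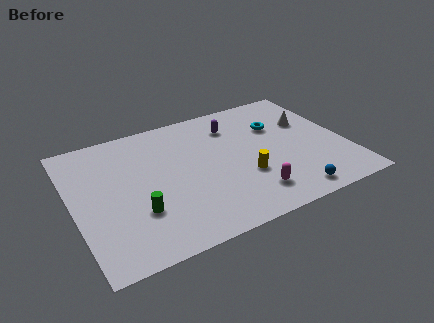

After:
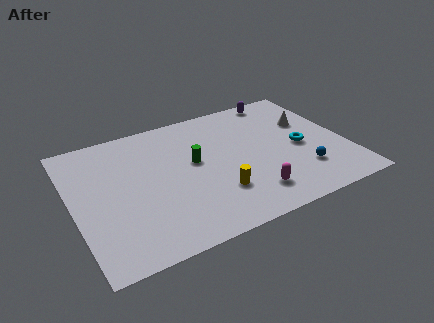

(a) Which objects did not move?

the white cone and the magenta capsule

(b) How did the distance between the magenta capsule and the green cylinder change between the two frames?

-1.5

Before: roughly 5.7 units apart; after: 4.2. That's 1.5 units closer together.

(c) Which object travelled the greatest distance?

the green cylinder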